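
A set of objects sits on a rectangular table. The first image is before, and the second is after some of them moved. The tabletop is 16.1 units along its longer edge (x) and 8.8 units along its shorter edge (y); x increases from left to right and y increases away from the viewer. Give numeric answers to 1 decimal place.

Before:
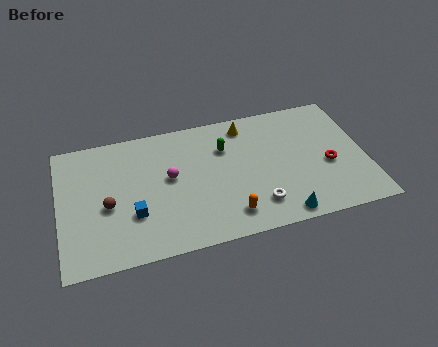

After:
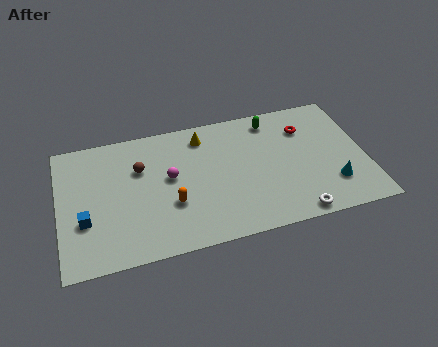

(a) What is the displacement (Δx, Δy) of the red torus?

(-1.0, 2.8)

From the two frames, the red torus sits at roughly (14.1, 3.7) before and (13.1, 6.5) after.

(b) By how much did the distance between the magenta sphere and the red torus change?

-0.9

They were about 8.4 units apart before and 7.5 after — 0.9 units closer together.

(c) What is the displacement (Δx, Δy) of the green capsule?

(2.6, 1.3)

From the two frames, the green capsule sits at roughly (8.8, 6.2) before and (11.4, 7.5) after.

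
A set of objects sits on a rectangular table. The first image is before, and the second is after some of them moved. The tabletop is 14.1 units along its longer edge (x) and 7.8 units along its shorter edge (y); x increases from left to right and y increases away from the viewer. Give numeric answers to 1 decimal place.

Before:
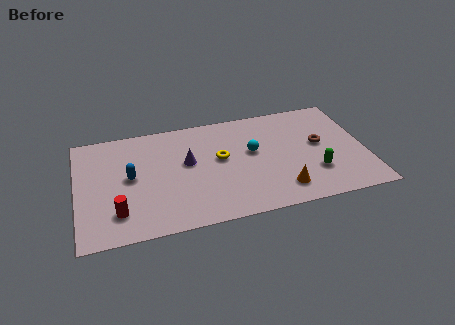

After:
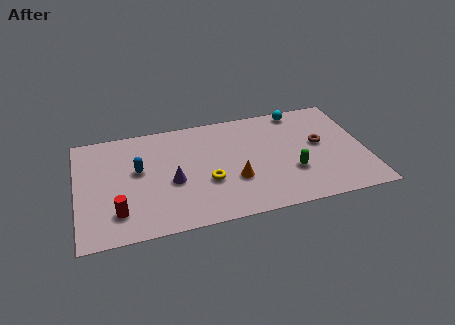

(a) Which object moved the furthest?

the cyan sphere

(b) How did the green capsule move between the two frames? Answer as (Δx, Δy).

(-1.1, 0.3)

The green capsule was at about (11.5, 2.3) and moved to about (10.4, 2.6).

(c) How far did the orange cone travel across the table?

2.5

The orange cone moved from about (9.8, 1.5) to (7.6, 2.7), a distance of √(2.2² + 1.2²) ≈ 2.5.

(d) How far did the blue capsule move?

0.6

The blue capsule was near (2.6, 4.1) before and (3.0, 4.5) after, so it travelled √(0.4² + 0.4²) ≈ 0.6 units.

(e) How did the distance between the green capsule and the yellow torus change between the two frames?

-0.9

The distance was about 5.0 in the first image and 4.1 in the second, so they moved 0.9 units closer together.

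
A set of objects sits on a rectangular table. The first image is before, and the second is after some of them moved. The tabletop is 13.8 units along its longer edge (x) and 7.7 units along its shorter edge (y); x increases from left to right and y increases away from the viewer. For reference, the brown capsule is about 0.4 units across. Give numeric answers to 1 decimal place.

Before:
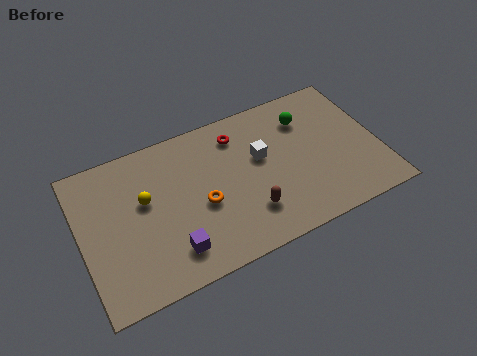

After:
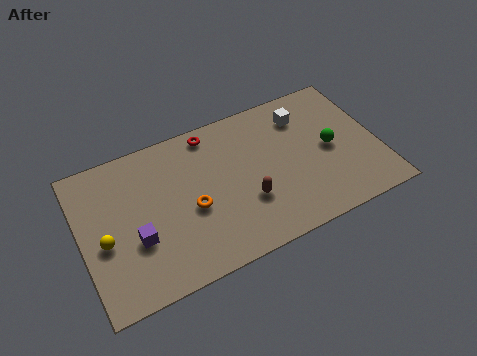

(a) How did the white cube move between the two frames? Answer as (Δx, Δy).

(2.2, 1.4)

From the two frames, the white cube sits at roughly (8.4, 4.6) before and (10.6, 6.0) after.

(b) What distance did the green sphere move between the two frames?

2.2

The green sphere was near (10.7, 5.8) before and (11.6, 3.8) after, so it travelled √(0.9² + 2.0²) ≈ 2.2 units.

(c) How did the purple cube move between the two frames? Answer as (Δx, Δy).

(-1.5, 1.2)

The purple cube started near (3.9, 1.6) and ended near (2.4, 2.8).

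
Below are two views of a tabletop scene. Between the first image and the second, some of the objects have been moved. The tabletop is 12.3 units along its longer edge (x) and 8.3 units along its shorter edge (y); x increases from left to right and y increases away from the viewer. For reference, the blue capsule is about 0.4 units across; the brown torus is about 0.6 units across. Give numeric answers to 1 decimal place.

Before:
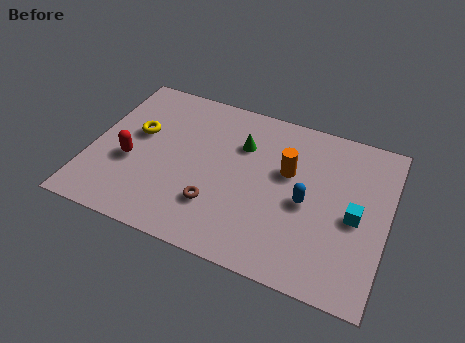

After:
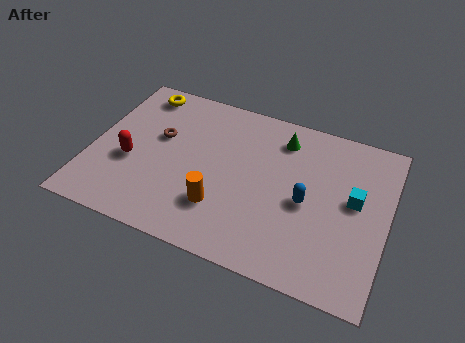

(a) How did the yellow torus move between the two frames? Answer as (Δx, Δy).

(-0.2, 2.3)

From the two frames, the yellow torus sits at roughly (1.8, 4.9) before and (1.6, 7.2) after.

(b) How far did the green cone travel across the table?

1.8

From (6.1, 5.8) to (7.7, 6.7), the green cone covered √(1.6² + 0.9²) ≈ 1.8 units.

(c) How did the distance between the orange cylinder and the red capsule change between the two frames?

-2.6

They were about 6.6 units apart before and 4.0 after — 2.6 units closer together.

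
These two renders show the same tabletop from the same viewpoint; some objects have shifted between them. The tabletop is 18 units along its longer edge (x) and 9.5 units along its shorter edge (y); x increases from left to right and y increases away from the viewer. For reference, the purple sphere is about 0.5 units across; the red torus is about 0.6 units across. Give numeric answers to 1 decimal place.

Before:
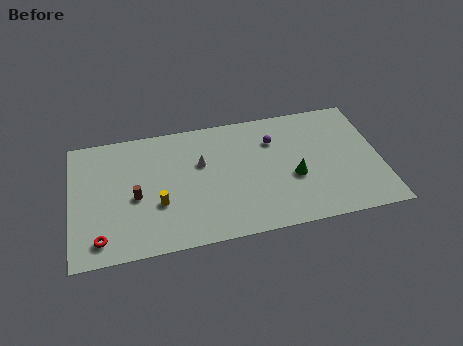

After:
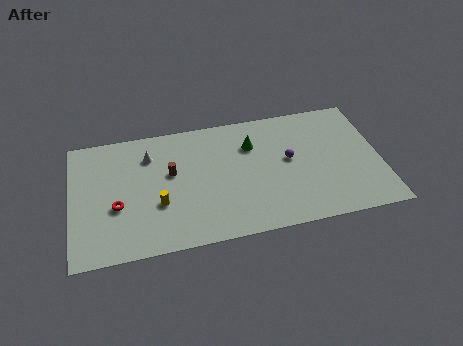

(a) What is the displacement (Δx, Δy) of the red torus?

(1.0, 2.2)

The red torus started near (1.6, 1.5) and ended near (2.6, 3.7).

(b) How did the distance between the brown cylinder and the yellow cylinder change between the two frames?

+0.8

Before: roughly 1.5 units apart; after: 2.3. That's 0.8 units further apart.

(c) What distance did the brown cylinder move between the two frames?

2.5

From (3.7, 4.2) to (5.8, 5.6), the brown cylinder covered √(2.1² + 1.4²) ≈ 2.5 units.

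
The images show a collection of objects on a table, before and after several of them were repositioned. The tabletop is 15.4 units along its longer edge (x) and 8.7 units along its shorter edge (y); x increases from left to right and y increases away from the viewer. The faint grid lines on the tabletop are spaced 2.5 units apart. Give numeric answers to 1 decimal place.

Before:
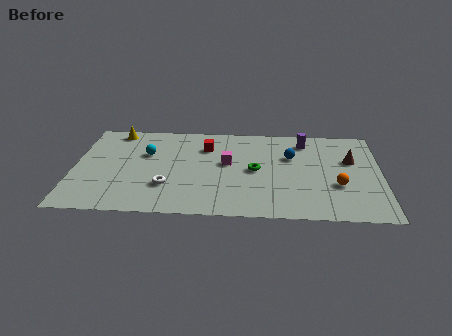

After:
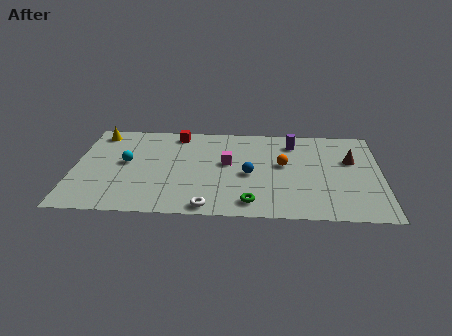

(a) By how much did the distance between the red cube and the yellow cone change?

-0.8

The distance was about 4.8 in the first image and 4.0 in the second, so they moved 0.8 units closer together.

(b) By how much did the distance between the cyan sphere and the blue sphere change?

-1.0

Before: roughly 7.3 units apart; after: 6.3. That's 1.0 units closer together.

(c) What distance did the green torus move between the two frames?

3.0

From (9.1, 4.3) to (8.9, 1.3), the green torus covered √(0.2² + 3.0²) ≈ 3.0 units.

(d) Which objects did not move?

the brown cone and the magenta cube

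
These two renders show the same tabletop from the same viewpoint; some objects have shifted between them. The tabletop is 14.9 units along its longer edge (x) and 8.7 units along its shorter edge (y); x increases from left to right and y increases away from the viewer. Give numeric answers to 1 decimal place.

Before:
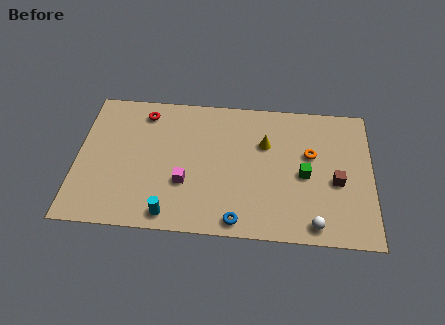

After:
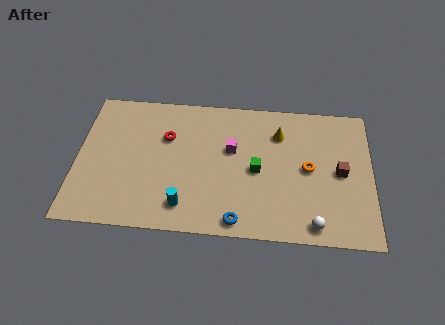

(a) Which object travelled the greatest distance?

the magenta cube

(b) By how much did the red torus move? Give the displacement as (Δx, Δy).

(1.2, -1.5)

The red torus was at about (3.3, 7.3) and moved to about (4.5, 5.8).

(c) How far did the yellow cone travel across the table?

1.0

From (9.5, 5.8) to (10.2, 6.5), the yellow cone covered √(0.7² + 0.7²) ≈ 1.0 units.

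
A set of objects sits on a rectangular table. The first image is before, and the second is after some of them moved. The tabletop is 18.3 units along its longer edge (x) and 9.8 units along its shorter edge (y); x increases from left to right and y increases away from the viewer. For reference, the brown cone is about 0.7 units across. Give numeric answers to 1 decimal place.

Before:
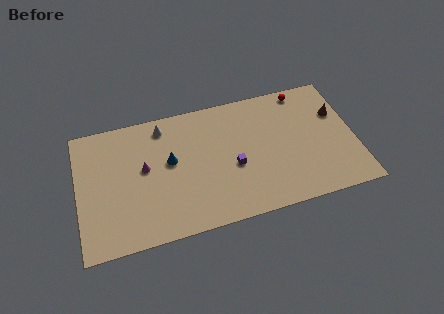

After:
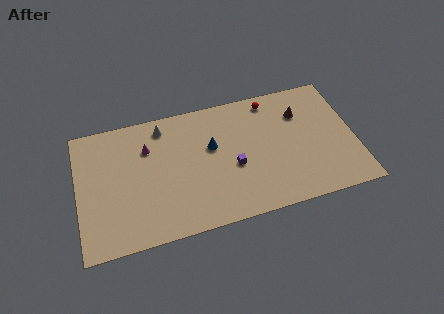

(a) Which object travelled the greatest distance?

the blue cone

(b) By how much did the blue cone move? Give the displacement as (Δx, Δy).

(2.8, 0.4)

The blue cone started near (6.1, 5.6) and ended near (8.9, 6.0).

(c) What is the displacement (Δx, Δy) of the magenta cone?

(0.3, 1.5)

The magenta cone started near (4.4, 5.5) and ended near (4.7, 7.0).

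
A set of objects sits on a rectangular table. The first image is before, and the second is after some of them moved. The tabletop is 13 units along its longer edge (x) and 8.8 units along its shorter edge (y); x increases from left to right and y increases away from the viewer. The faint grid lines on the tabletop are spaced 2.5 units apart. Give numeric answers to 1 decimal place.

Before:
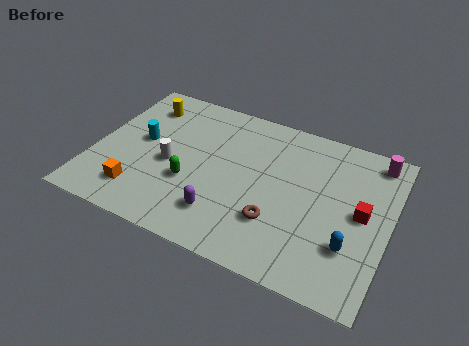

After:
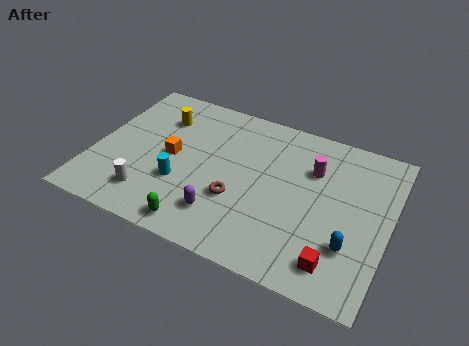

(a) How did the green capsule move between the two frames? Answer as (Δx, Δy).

(0.7, -2.2)

From the two frames, the green capsule sits at roughly (4.4, 3.2) before and (5.1, 1.0) after.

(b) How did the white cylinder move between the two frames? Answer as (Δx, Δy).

(-0.6, -2.1)

The white cylinder started near (3.4, 3.9) and ended near (2.8, 1.8).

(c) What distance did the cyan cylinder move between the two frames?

2.7

The cyan cylinder moved from about (2.0, 4.8) to (4.0, 3.0), a distance of √(2.0² + 1.8²) ≈ 2.7.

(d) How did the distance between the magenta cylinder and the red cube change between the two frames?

+1.6

Before: roughly 3.2 units apart; after: 4.8. That's 1.6 units further apart.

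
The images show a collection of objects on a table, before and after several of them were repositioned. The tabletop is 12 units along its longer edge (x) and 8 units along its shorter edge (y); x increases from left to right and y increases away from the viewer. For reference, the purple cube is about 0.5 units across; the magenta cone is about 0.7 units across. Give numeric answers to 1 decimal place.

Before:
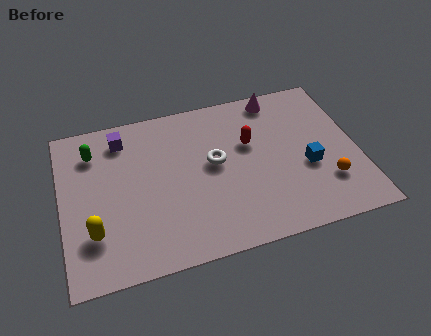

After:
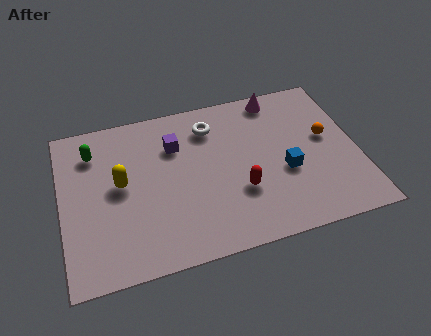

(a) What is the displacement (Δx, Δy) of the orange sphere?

(0.2, 2.3)

The orange sphere started near (10.6, 2.2) and ended near (10.8, 4.5).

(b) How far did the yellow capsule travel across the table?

2.4

From (1.2, 2.2) to (2.4, 4.3), the yellow capsule covered √(1.2² + 2.1²) ≈ 2.4 units.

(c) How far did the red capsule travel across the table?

2.4

The red capsule moved from about (7.7, 5.0) to (7.1, 2.7), a distance of √(0.6² + 2.3²) ≈ 2.4.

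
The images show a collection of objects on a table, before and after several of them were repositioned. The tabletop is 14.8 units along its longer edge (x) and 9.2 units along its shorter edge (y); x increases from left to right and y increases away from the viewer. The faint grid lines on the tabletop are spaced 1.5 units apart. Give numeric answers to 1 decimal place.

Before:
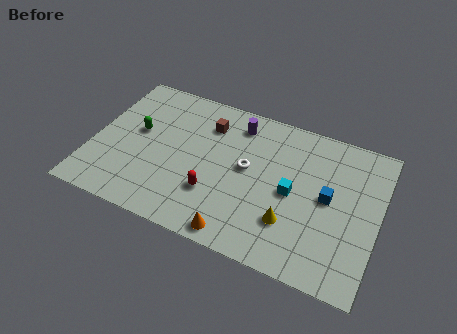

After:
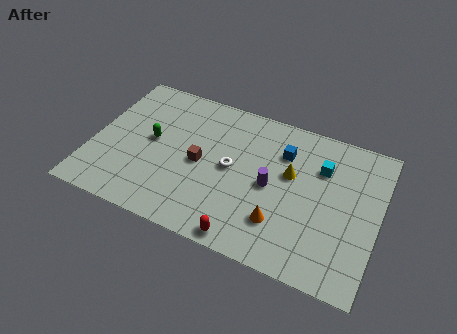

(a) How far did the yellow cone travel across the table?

2.9

The yellow cone was near (10.5, 2.6) before and (10.2, 5.5) after, so it travelled √(0.3² + 2.9²) ≈ 2.9 units.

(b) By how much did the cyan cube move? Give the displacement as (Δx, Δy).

(1.3, 2.1)

From the two frames, the cyan cube sits at roughly (10.4, 4.4) before and (11.7, 6.5) after.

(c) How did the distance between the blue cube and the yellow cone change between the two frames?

-1.5

Before: roughly 2.8 units apart; after: 1.3. That's 1.5 units closer together.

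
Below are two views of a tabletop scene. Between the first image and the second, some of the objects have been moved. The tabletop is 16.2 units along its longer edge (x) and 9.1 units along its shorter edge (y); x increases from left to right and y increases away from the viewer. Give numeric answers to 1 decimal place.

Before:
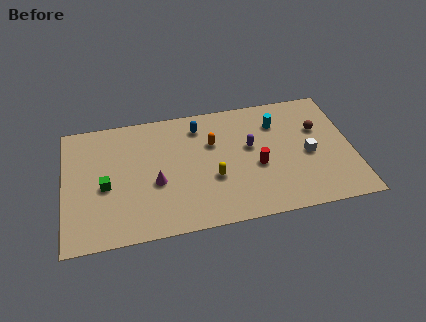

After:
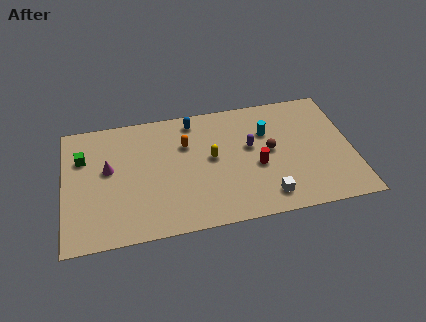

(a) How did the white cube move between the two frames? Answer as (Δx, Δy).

(-2.5, -2.6)

The white cube started near (13.7, 4.1) and ended near (11.2, 1.5).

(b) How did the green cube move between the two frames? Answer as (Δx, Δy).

(-1.2, 2.3)

From the two frames, the green cube sits at roughly (2.3, 4.0) before and (1.1, 6.3) after.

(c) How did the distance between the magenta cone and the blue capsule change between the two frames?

+1.1

They were about 4.5 units apart before and 5.6 after — 1.1 units further apart.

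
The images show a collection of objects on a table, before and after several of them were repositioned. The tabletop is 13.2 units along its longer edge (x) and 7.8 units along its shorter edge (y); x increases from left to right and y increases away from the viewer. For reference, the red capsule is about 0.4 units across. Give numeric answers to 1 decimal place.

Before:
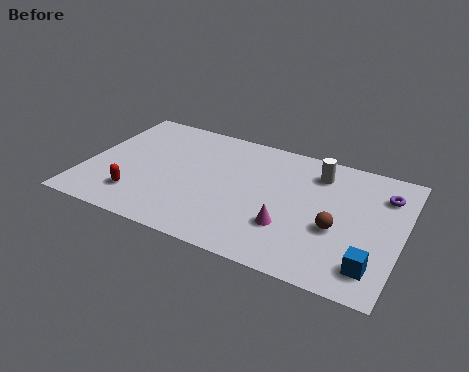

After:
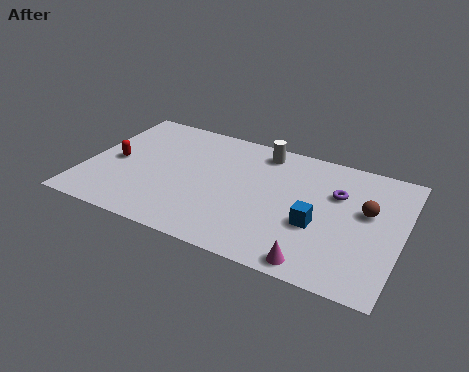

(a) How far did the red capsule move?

2.2

The red capsule moved from about (2.4, 1.8) to (1.2, 3.7), a distance of √(1.2² + 1.9²) ≈ 2.2.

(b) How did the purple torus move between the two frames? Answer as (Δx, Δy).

(-1.9, -0.7)

The purple torus was at about (12.3, 5.9) and moved to about (10.4, 5.2).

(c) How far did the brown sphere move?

1.9

The brown sphere was near (10.6, 3.1) before and (11.7, 4.6) after, so it travelled √(1.1² + 1.5²) ≈ 1.9 units.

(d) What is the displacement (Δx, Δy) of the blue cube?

(-2.4, 1.5)

The blue cube was at about (12.2, 1.5) and moved to about (9.8, 3.0).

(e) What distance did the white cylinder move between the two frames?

2.5

The white cylinder moved from about (9.5, 6.2) to (7.1, 6.7), a distance of √(2.4² + 0.5²) ≈ 2.5.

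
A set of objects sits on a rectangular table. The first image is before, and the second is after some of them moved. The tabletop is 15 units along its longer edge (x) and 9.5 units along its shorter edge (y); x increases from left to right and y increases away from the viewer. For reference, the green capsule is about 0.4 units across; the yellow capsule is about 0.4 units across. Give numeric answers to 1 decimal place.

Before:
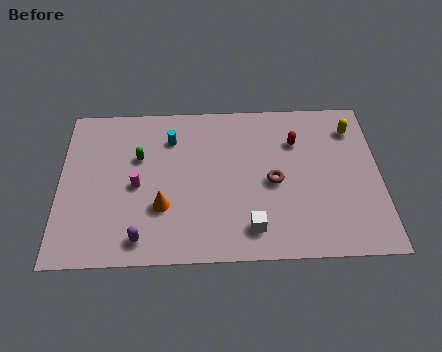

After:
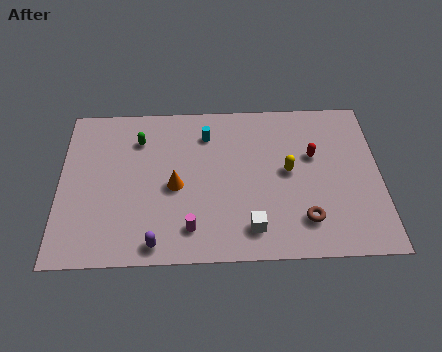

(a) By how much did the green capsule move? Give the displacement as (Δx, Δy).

(0.0, 1.1)

The green capsule started near (3.7, 6.1) and ended near (3.7, 7.2).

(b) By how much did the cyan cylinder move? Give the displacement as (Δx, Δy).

(1.7, 0.2)

From the two frames, the cyan cylinder sits at roughly (5.2, 7.2) before and (6.9, 7.4) after.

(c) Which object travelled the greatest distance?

the yellow capsule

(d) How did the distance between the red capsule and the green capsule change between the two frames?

+0.9

The distance was about 7.4 in the first image and 8.3 in the second, so they moved 0.9 units further apart.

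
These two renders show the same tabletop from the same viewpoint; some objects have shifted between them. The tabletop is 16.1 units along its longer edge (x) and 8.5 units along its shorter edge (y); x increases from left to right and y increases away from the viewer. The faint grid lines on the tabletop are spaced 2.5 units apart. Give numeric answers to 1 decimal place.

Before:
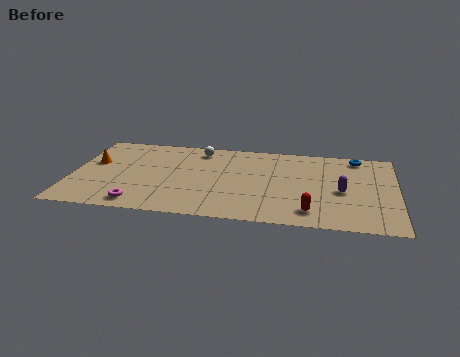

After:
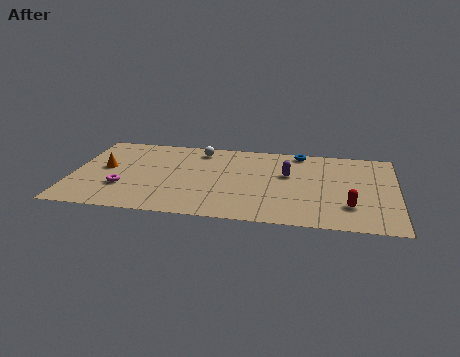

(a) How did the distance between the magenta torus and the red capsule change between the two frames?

+2.8

They were about 8.4 units apart before and 11.2 after — 2.8 units further apart.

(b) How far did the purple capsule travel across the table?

3.0

From (13.4, 3.8) to (10.7, 5.2), the purple capsule covered √(2.7² + 1.4²) ≈ 3.0 units.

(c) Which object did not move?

the white sphere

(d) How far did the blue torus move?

2.9

From (14.1, 7.5) to (11.2, 7.7), the blue torus covered √(2.9² + 0.2²) ≈ 2.9 units.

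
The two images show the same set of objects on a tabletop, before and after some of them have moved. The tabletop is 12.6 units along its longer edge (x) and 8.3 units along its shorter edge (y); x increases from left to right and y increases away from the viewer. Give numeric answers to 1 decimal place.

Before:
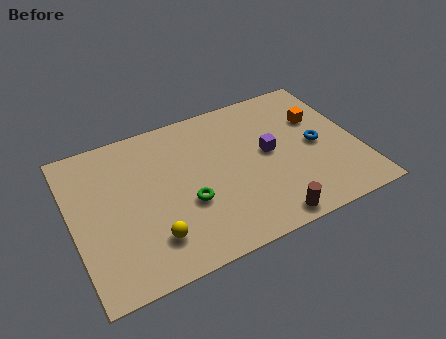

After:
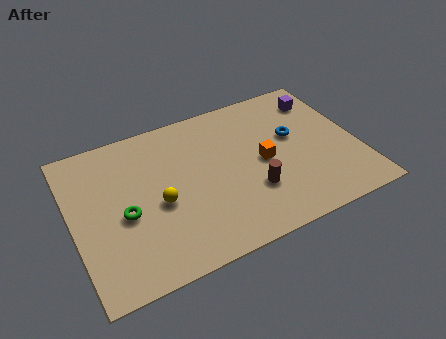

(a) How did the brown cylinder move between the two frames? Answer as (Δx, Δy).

(-0.4, 1.8)

From the two frames, the brown cylinder sits at roughly (8.1, 0.8) before and (7.7, 2.6) after.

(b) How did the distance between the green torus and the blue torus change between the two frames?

+1.8

The distance was about 6.0 in the first image and 7.8 in the second, so they moved 1.8 units further apart.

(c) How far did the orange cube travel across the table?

3.1

The orange cube was near (11.1, 5.5) before and (8.4, 4.0) after, so it travelled √(2.7² + 1.5²) ≈ 3.1 units.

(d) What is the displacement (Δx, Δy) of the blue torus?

(-0.9, 0.9)

From the two frames, the blue torus sits at roughly (10.8, 4.0) before and (9.9, 4.9) after.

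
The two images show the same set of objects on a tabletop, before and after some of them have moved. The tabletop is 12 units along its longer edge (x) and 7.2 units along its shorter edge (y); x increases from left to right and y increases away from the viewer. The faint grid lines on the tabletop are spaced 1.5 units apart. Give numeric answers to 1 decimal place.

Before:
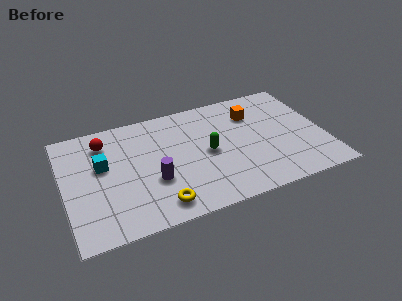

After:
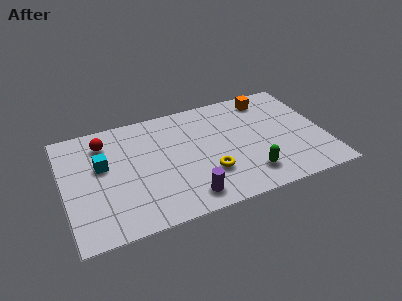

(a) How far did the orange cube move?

1.1

The orange cube moved from about (8.9, 5.3) to (9.7, 6.1), a distance of √(0.8² + 0.8²) ≈ 1.1.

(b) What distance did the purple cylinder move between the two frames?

2.1

The purple cylinder was near (4.0, 2.6) before and (5.4, 1.1) after, so it travelled √(1.4² + 1.5²) ≈ 2.1 units.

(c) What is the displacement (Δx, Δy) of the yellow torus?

(2.4, 1.1)

The yellow torus was at about (4.1, 1.1) and moved to about (6.5, 2.2).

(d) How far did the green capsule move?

2.6

The green capsule was near (6.6, 3.5) before and (8.3, 1.5) after, so it travelled √(1.7² + 2.0²) ≈ 2.6 units.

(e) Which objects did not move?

the cyan cube and the red sphere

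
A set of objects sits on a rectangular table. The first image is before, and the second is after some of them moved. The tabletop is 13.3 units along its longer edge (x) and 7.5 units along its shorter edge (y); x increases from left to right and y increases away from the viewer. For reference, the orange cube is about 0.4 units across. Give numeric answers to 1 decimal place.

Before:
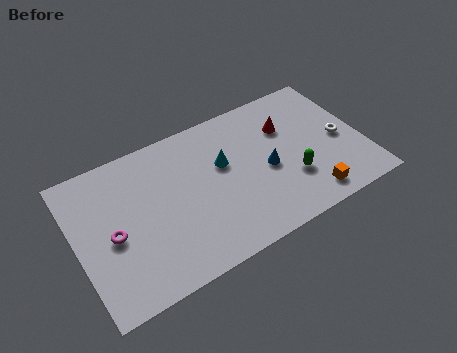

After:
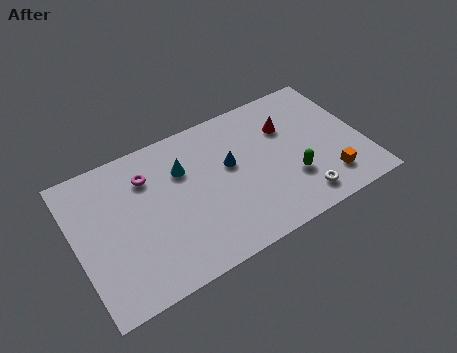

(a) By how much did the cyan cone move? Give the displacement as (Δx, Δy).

(-1.8, 0.6)

From the two frames, the cyan cone sits at roughly (6.9, 4.6) before and (5.1, 5.2) after.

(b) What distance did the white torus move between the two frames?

3.3

The white torus moved from about (12.3, 3.5) to (10.0, 1.2), a distance of √(2.3² + 2.3²) ≈ 3.3.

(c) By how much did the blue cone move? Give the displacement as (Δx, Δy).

(-1.6, 1.0)

From the two frames, the blue cone sits at roughly (8.8, 3.4) before and (7.2, 4.4) after.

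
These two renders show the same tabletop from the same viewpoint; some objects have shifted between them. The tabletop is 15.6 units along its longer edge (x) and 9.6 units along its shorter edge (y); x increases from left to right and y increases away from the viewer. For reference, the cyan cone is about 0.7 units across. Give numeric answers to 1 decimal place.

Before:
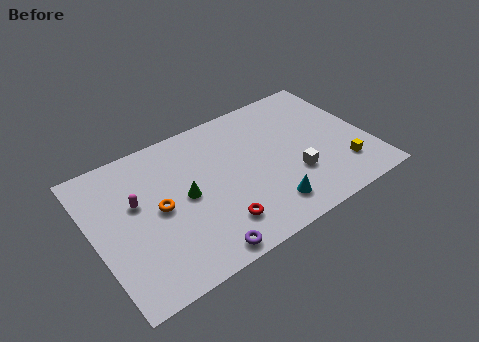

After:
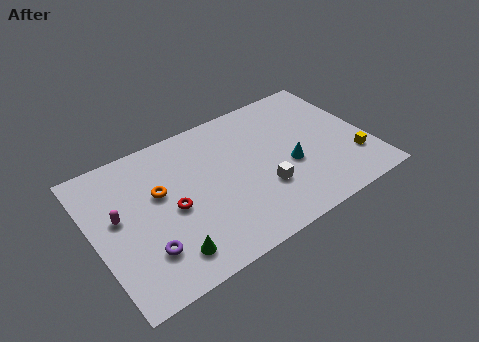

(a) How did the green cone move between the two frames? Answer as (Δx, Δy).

(-1.5, -3.1)

The green cone was at about (5.1, 4.8) and moved to about (3.6, 1.7).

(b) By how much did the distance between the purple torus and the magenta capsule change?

-2.5

Before: roughly 5.6 units apart; after: 3.1. That's 2.5 units closer together.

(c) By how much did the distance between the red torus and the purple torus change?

+0.9

They were about 1.7 units apart before and 2.6 after — 0.9 units further apart.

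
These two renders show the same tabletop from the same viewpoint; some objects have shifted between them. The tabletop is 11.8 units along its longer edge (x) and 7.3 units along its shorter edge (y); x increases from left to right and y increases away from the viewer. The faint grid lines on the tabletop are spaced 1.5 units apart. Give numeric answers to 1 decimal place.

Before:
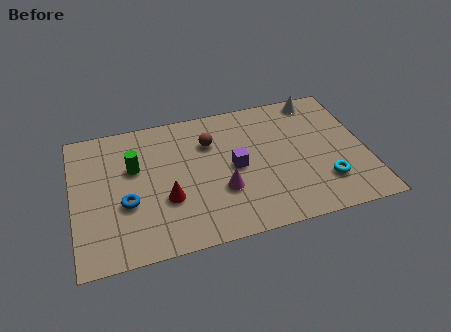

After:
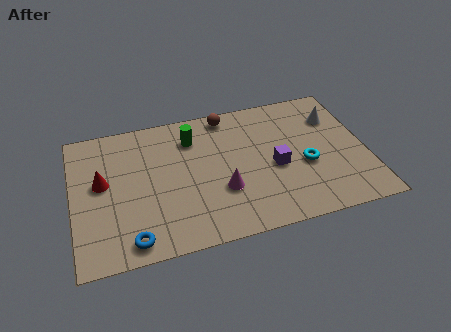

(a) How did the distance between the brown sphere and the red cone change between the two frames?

+2.5

Before: roughly 3.2 units apart; after: 5.7. That's 2.5 units further apart.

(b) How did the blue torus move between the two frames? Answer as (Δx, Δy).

(0.1, -1.9)

The blue torus was at about (2.1, 2.8) and moved to about (2.2, 0.9).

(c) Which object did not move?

the magenta cone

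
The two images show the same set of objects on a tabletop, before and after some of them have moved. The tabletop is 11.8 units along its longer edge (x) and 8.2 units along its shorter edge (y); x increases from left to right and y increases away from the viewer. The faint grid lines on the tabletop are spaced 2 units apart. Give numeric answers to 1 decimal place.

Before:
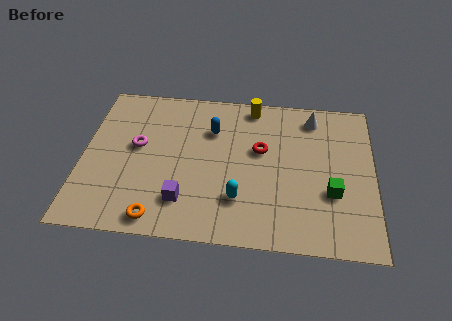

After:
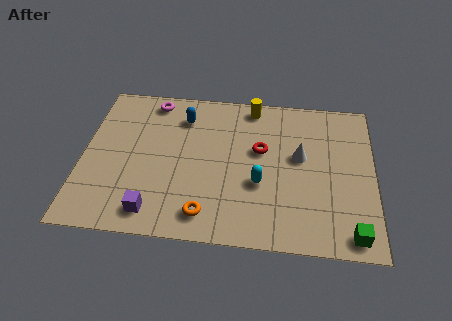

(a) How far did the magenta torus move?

2.6

The magenta torus was near (2.2, 4.6) before and (2.7, 7.2) after, so it travelled √(0.5² + 2.6²) ≈ 2.6 units.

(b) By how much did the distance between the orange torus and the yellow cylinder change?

-1.1

Before: roughly 7.3 units apart; after: 6.2. That's 1.1 units closer together.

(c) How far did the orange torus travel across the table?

1.9

The orange torus was near (3.2, 0.9) before and (5.1, 1.3) after, so it travelled √(1.9² + 0.4²) ≈ 1.9 units.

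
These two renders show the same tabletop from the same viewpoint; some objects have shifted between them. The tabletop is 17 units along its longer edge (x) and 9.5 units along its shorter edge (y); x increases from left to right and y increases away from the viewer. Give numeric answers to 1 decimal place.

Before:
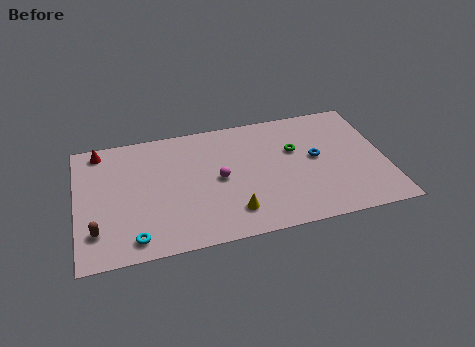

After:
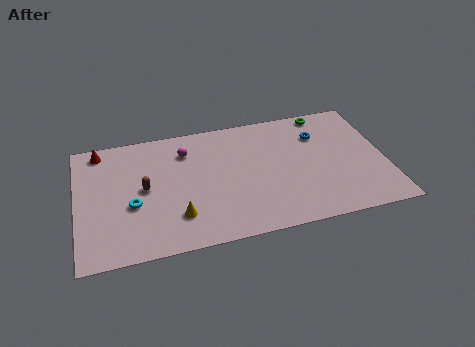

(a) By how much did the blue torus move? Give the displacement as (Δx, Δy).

(0.3, 1.8)

The blue torus started near (13.2, 5.1) and ended near (13.5, 6.9).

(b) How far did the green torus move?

3.2

The green torus moved from about (12.1, 6.0) to (14.0, 8.6), a distance of √(1.9² + 2.6²) ≈ 3.2.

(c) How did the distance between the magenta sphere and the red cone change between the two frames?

-2.6

The distance was about 7.4 in the first image and 4.8 in the second, so they moved 2.6 units closer together.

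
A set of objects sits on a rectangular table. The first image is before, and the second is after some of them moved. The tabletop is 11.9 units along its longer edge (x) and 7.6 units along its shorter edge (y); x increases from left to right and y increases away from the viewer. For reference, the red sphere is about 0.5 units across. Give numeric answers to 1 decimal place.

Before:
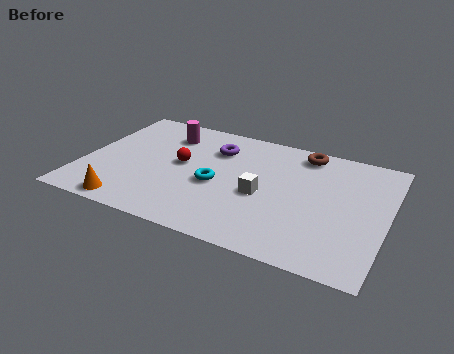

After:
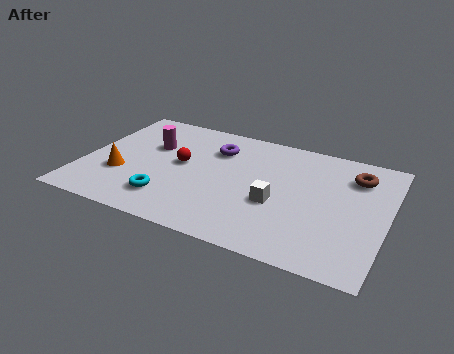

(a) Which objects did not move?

the purple torus and the red sphere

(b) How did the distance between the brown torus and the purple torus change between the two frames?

+2.0

The distance was about 3.5 in the first image and 5.5 in the second, so they moved 2.0 units further apart.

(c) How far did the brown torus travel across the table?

2.2

The brown torus was near (8.4, 6.6) before and (10.5, 5.8) after, so it travelled √(2.1² + 0.8²) ≈ 2.2 units.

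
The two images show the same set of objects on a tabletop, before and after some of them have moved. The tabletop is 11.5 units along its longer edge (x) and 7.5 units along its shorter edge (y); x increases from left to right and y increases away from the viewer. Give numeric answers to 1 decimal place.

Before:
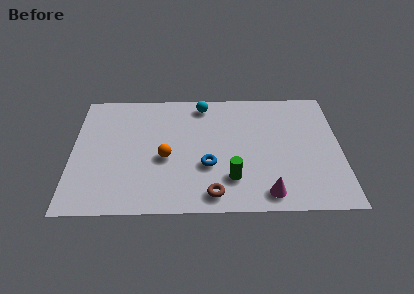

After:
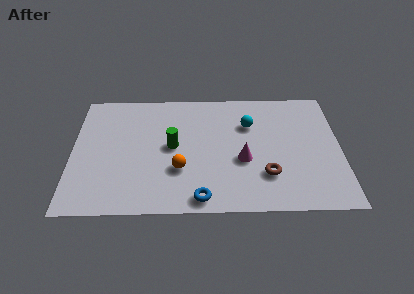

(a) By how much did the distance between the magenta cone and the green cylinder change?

+1.4

The distance was about 1.7 in the first image and 3.1 in the second, so they moved 1.4 units further apart.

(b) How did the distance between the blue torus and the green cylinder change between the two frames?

+2.0

They were about 1.3 units apart before and 3.3 after — 2.0 units further apart.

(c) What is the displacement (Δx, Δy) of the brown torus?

(2.3, 1.1)

The brown torus was at about (6.0, 1.0) and moved to about (8.3, 2.1).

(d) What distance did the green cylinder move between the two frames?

3.2

The green cylinder moved from about (6.8, 1.9) to (4.3, 3.9), a distance of √(2.5² + 2.0²) ≈ 3.2.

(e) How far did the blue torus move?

1.9

The blue torus was near (5.8, 2.7) before and (5.5, 0.8) after, so it travelled √(0.3² + 1.9²) ≈ 1.9 units.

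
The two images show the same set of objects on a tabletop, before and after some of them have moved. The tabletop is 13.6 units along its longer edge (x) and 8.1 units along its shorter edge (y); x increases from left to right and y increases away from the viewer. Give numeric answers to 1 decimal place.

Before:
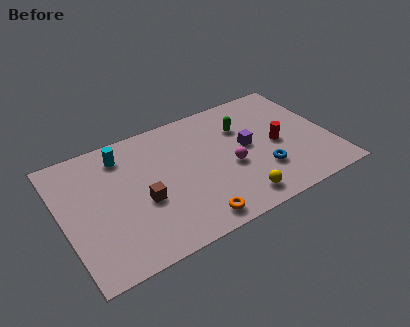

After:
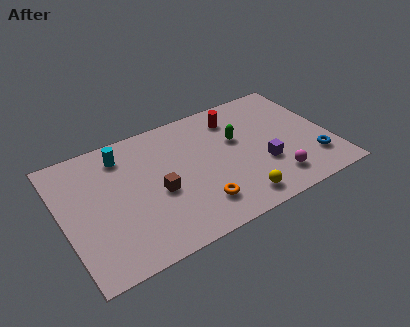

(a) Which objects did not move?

the cyan cylinder and the yellow sphere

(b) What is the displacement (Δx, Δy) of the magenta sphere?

(2.0, -1.8)

The magenta sphere started near (8.4, 3.4) and ended near (10.4, 1.6).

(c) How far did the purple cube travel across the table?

1.6

The purple cube was near (9.4, 4.3) before and (10.0, 2.8) after, so it travelled √(0.6² + 1.5²) ≈ 1.6 units.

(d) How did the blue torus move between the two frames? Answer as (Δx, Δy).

(2.6, -0.4)

From the two frames, the blue torus sits at roughly (9.9, 2.4) before and (12.5, 2.0) after.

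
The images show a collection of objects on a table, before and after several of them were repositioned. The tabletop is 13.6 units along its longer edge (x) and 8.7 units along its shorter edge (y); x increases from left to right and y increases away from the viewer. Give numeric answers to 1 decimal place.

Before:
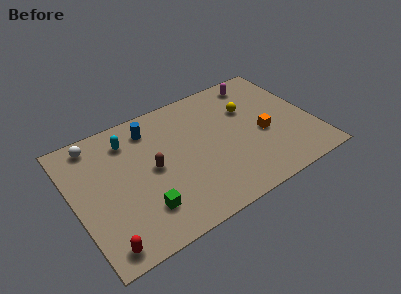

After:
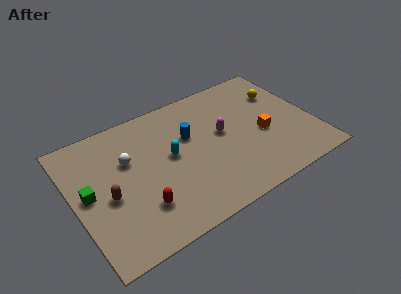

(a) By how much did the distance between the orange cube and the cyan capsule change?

-2.7

Before: roughly 8.0 units apart; after: 5.3. That's 2.7 units closer together.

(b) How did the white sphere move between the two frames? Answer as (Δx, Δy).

(1.6, -2.0)

The white sphere started near (1.6, 7.6) and ended near (3.2, 5.6).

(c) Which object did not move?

the orange cube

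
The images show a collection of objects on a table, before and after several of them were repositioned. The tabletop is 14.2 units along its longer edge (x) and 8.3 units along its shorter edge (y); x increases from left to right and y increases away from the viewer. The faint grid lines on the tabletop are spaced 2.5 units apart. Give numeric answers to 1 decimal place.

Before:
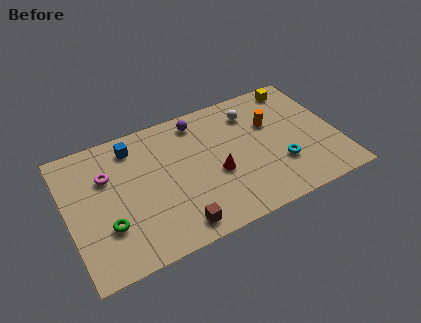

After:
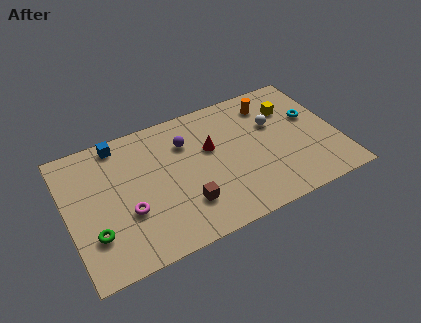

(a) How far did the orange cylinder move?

1.3

The orange cylinder was near (10.9, 5.4) before and (11.0, 6.7) after, so it travelled √(0.1² + 1.3²) ≈ 1.3 units.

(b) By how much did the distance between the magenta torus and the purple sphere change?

-0.7

Before: roughly 5.2 units apart; after: 4.5. That's 0.7 units closer together.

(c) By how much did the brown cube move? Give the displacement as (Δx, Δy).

(0.6, 1.1)

From the two frames, the brown cube sits at roughly (5.3, 1.1) before and (5.9, 2.2) after.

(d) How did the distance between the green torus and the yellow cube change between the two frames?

-0.3

The distance was about 11.7 in the first image and 11.4 in the second, so they moved 0.3 units closer together.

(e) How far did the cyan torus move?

3.1

From (11.0, 2.6) to (13.0, 5.0), the cyan torus covered √(2.0² + 2.4²) ≈ 3.1 units.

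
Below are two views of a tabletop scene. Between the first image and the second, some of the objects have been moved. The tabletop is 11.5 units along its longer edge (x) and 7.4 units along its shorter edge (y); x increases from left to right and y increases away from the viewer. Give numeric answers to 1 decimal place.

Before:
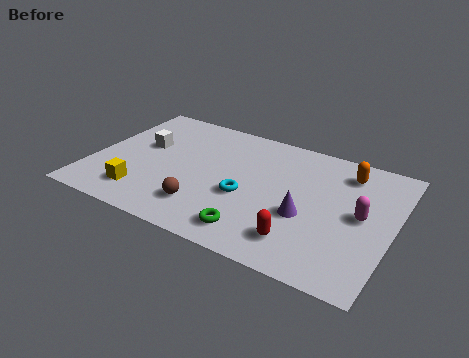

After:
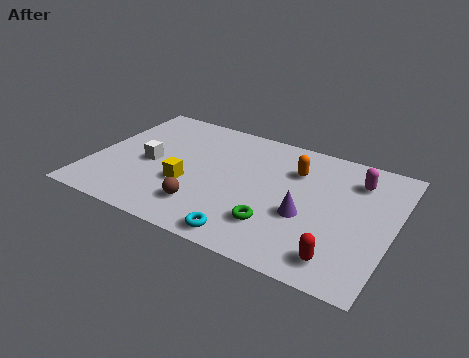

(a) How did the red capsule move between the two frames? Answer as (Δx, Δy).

(1.5, -0.3)

The red capsule started near (8.3, 1.5) and ended near (9.8, 1.2).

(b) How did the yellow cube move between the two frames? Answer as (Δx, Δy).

(1.6, 1.2)

From the two frames, the yellow cube sits at roughly (2.2, 1.5) before and (3.8, 2.7) after.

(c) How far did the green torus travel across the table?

1.0

The green torus was near (6.6, 1.2) before and (7.3, 1.9) after, so it travelled √(0.7² + 0.7²) ≈ 1.0 units.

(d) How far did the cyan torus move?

2.2

The cyan torus moved from about (6.0, 3.0) to (6.4, 0.8), a distance of √(0.4² + 2.2²) ≈ 2.2.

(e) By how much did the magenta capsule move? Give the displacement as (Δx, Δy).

(-0.4, 1.9)

The magenta capsule started near (10.3, 3.8) and ended near (9.9, 5.7).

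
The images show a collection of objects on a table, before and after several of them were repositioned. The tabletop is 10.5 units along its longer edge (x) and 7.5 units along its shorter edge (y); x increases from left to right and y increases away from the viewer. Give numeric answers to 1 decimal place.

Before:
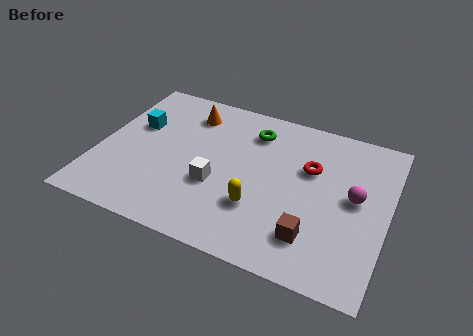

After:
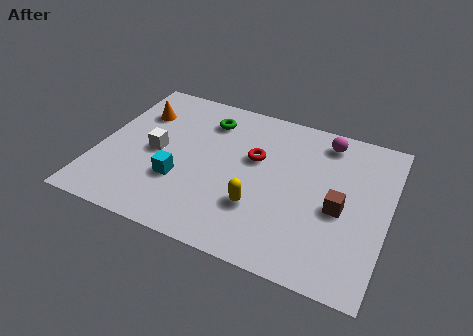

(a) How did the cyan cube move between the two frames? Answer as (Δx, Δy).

(1.9, -2.2)

The cyan cube was at about (1.2, 4.7) and moved to about (3.1, 2.5).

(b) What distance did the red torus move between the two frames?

2.0

From (7.6, 4.8) to (5.6, 4.6), the red torus covered √(2.0² + 0.2²) ≈ 2.0 units.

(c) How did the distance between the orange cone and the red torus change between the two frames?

-0.3

They were about 4.8 units apart before and 4.5 after — 0.3 units closer together.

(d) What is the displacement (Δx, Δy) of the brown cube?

(0.8, 1.6)

From the two frames, the brown cube sits at roughly (8.0, 1.7) before and (8.8, 3.3) after.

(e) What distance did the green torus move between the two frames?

1.7

The green torus moved from about (5.4, 5.9) to (3.7, 5.9), a distance of √(1.7² + 0.0²) ≈ 1.7.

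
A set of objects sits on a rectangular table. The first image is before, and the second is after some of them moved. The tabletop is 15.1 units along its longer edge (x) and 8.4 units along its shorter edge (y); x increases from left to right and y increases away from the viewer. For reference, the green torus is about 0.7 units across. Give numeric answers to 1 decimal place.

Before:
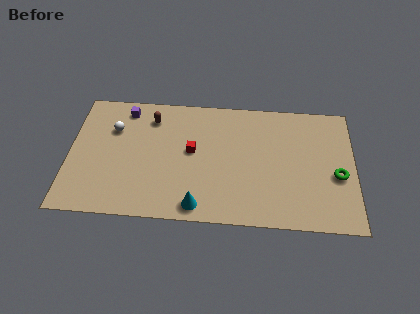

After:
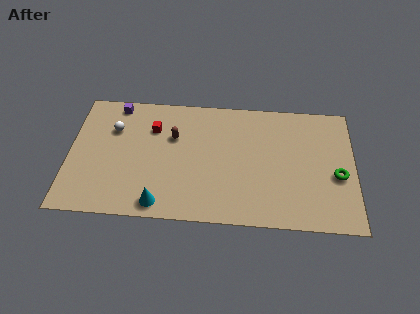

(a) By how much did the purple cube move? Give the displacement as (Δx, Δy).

(-0.5, 0.3)

The purple cube was at about (2.9, 7.2) and moved to about (2.4, 7.5).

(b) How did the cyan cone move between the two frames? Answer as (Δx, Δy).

(-2.0, 0.0)

From the two frames, the cyan cone sits at roughly (6.9, 1.0) before and (4.9, 1.0) after.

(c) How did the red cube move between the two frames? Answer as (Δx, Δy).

(-2.1, 1.4)

From the two frames, the red cube sits at roughly (6.5, 4.6) before and (4.4, 6.0) after.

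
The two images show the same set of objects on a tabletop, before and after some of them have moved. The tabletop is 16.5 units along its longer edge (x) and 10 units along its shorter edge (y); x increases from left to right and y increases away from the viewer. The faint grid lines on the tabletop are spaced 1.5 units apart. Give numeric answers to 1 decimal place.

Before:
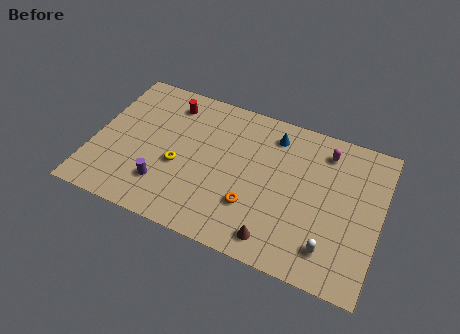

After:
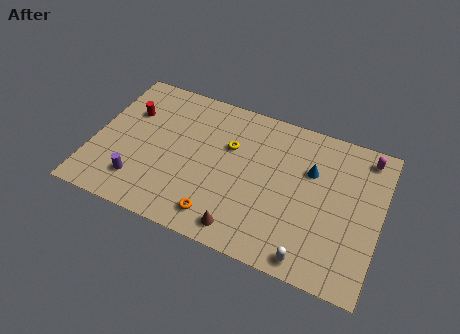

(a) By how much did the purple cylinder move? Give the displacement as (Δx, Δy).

(-1.4, -0.3)

The purple cylinder started near (4.3, 2.5) and ended near (2.9, 2.2).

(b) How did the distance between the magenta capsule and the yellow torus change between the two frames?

-1.1

They were about 9.1 units apart before and 8.0 after — 1.1 units closer together.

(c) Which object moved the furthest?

the yellow torus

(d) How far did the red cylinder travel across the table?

2.6

The red cylinder was near (4.0, 8.2) before and (1.8, 6.8) after, so it travelled √(2.2² + 1.4²) ≈ 2.6 units.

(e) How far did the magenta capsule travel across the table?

2.4

The magenta capsule moved from about (13.1, 8.2) to (15.4, 8.7), a distance of √(2.3² + 0.5²) ≈ 2.4.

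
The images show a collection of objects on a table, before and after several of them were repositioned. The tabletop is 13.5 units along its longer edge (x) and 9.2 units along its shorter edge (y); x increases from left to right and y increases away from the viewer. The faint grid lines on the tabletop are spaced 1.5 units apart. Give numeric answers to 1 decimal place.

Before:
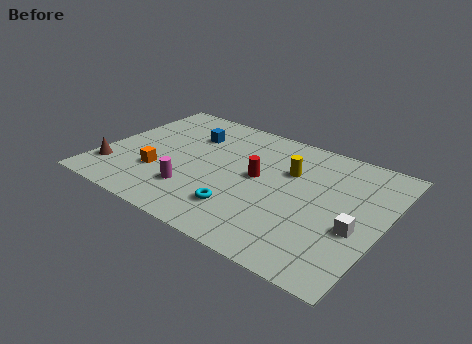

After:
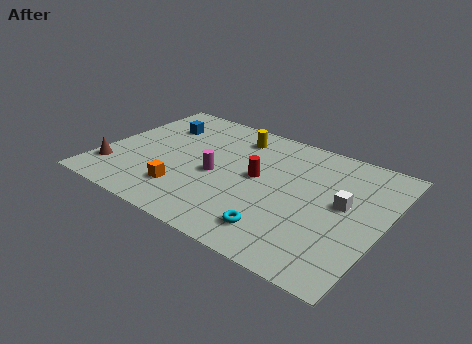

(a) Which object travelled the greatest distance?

the yellow cylinder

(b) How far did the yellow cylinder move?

3.2

The yellow cylinder was near (8.8, 6.1) before and (5.9, 7.5) after, so it travelled √(2.9² + 1.4²) ≈ 3.2 units.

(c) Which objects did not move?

the red cylinder and the brown cone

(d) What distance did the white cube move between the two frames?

1.6

The white cube moved from about (12.4, 3.6) to (11.6, 5.0), a distance of √(0.8² + 1.4²) ≈ 1.6.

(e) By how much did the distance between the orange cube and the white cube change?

-1.7

The distance was about 9.4 in the first image and 7.7 in the second, so they moved 1.7 units closer together.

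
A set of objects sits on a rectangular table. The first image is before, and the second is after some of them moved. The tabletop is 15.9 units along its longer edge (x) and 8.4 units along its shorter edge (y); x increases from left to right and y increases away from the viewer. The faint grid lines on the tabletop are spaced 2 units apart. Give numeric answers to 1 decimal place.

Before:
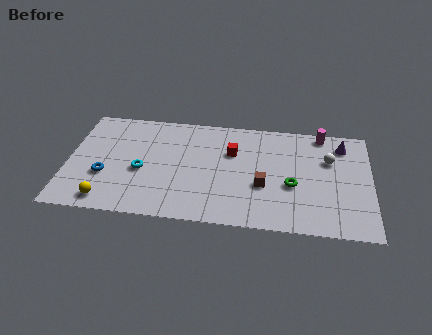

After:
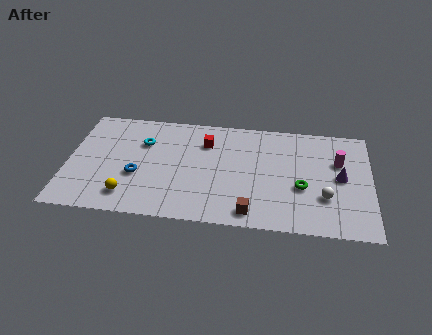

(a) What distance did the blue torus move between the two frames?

1.7

The blue torus was near (2.0, 3.0) before and (3.7, 3.2) after, so it travelled √(1.7² + 0.2²) ≈ 1.7 units.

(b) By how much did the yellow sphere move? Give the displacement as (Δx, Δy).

(1.1, 0.5)

The yellow sphere started near (2.2, 1.1) and ended near (3.3, 1.6).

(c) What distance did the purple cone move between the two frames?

2.5

The purple cone moved from about (14.4, 6.8) to (14.3, 4.3), a distance of √(0.1² + 2.5²) ≈ 2.5.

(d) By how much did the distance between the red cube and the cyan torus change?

-1.8

The distance was about 5.1 in the first image and 3.3 in the second, so they moved 1.8 units closer together.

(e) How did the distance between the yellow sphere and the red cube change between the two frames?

-1.8

They were about 7.8 units apart before and 6.0 after — 1.8 units closer together.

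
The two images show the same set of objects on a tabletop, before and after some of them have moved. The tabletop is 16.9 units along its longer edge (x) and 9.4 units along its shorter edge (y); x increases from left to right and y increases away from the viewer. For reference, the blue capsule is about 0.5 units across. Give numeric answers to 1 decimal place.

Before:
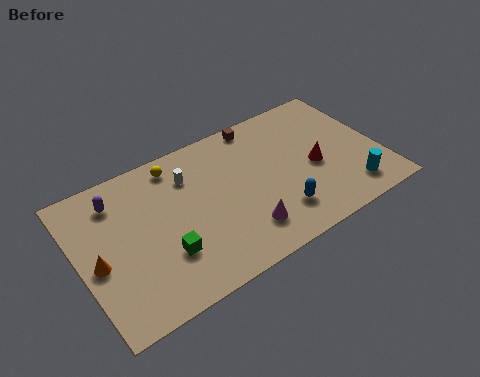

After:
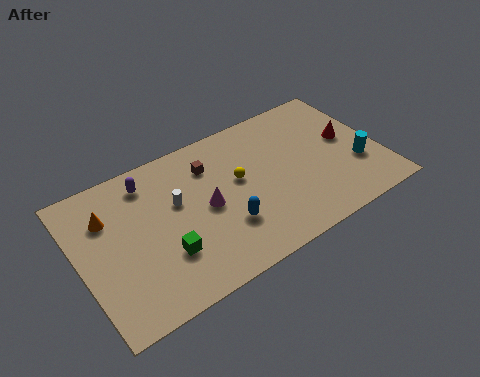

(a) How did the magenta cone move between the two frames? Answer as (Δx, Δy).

(-1.7, 2.5)

From the two frames, the magenta cone sits at roughly (8.7, 2.1) before and (7.0, 4.6) after.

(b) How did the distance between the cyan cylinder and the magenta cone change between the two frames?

+2.5

Before: roughly 6.1 units apart; after: 8.6. That's 2.5 units further apart.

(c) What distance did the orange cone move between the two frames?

2.7

From (0.9, 4.2) to (1.8, 6.7), the orange cone covered √(0.9² + 2.5²) ≈ 2.7 units.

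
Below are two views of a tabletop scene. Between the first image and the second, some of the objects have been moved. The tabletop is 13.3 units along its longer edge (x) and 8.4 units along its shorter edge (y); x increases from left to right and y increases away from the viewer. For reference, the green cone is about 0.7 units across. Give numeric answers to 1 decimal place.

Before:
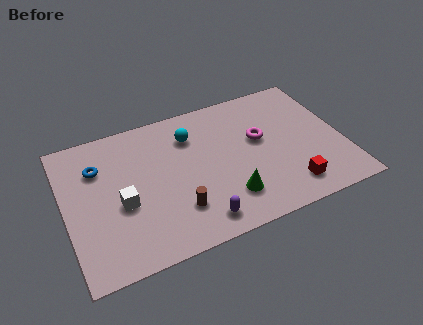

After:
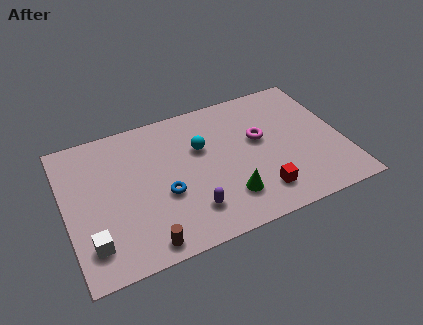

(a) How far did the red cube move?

1.4

From (10.4, 1.5) to (9.0, 1.7), the red cube covered √(1.4² + 0.2²) ≈ 1.4 units.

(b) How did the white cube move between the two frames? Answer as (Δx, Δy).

(-1.6, -1.7)

The white cube started near (2.6, 3.5) and ended near (1.0, 1.8).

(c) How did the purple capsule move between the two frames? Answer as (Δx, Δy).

(-0.3, 0.7)

The purple capsule started near (6.0, 1.2) and ended near (5.7, 1.9).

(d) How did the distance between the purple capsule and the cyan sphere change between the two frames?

-1.5

The distance was about 5.1 in the first image and 3.6 in the second, so they moved 1.5 units closer together.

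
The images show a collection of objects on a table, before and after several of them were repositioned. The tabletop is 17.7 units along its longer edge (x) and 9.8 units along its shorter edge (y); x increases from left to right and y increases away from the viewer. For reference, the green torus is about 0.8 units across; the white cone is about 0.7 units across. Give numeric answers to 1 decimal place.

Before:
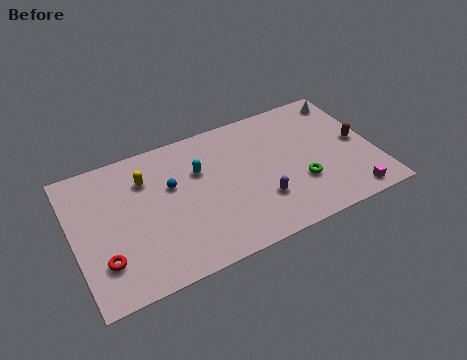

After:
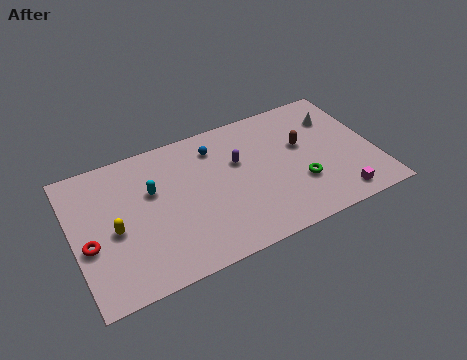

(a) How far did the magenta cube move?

0.7

The magenta cube was near (15.8, 1.1) before and (15.1, 1.3) after, so it travelled √(0.7² + 0.2²) ≈ 0.7 units.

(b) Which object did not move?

the green torus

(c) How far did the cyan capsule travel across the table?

2.8

The cyan capsule was near (7.5, 6.5) before and (4.7, 6.2) after, so it travelled √(2.8² + 0.3²) ≈ 2.8 units.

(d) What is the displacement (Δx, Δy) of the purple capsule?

(-0.9, 3.3)

The purple capsule was at about (10.7, 2.9) and moved to about (9.8, 6.2).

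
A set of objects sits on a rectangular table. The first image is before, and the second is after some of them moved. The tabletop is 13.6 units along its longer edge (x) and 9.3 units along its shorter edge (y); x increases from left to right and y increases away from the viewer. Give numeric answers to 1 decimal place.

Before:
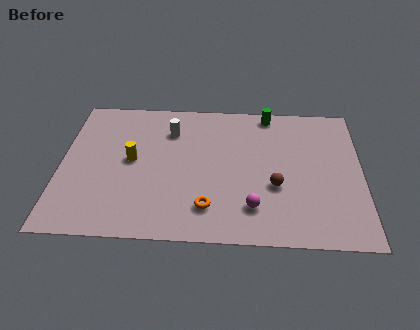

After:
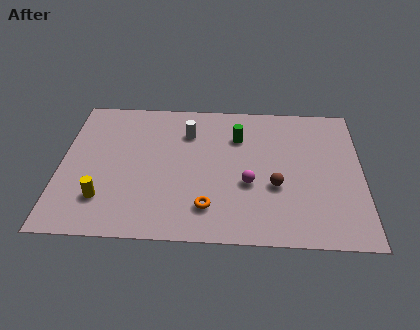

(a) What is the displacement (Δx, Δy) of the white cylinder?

(0.8, -0.1)

The white cylinder was at about (4.9, 7.0) and moved to about (5.7, 6.9).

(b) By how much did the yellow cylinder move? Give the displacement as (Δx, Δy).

(-1.2, -2.6)

The yellow cylinder started near (3.2, 4.9) and ended near (2.0, 2.3).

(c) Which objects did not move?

the orange torus and the brown sphere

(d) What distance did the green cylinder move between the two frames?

2.2

From (9.4, 8.4) to (8.0, 6.7), the green cylinder covered √(1.4² + 1.7²) ≈ 2.2 units.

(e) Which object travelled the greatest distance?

the yellow cylinder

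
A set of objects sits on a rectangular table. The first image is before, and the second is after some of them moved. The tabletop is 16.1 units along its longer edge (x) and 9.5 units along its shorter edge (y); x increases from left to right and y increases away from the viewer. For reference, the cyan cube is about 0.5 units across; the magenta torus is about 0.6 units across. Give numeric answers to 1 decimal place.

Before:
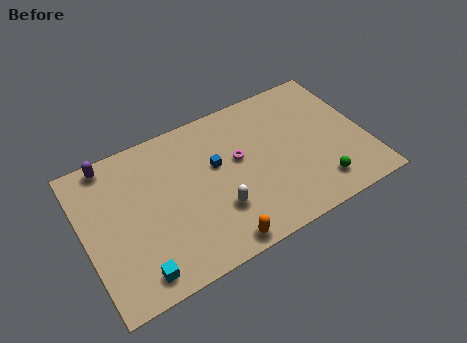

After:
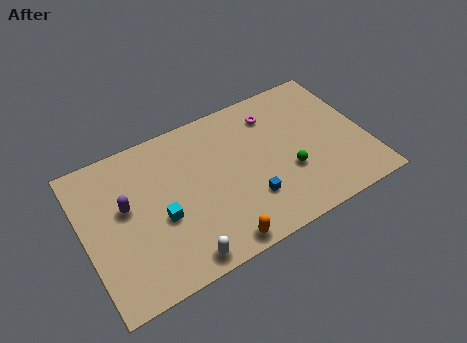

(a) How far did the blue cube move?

3.4

The blue cube was near (7.6, 5.7) before and (9.1, 2.7) after, so it travelled √(1.5² + 3.0²) ≈ 3.4 units.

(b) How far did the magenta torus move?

3.0

The magenta torus was near (8.9, 5.5) before and (11.2, 7.5) after, so it travelled √(2.3² + 2.0²) ≈ 3.0 units.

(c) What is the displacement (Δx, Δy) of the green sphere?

(-1.5, 1.6)

The green sphere started near (13.0, 1.8) and ended near (11.5, 3.4).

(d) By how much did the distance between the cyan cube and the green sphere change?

-3.2

The distance was about 10.5 in the first image and 7.3 in the second, so they moved 3.2 units closer together.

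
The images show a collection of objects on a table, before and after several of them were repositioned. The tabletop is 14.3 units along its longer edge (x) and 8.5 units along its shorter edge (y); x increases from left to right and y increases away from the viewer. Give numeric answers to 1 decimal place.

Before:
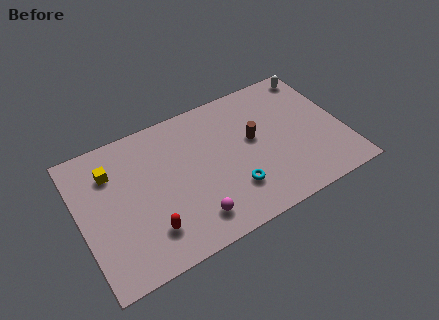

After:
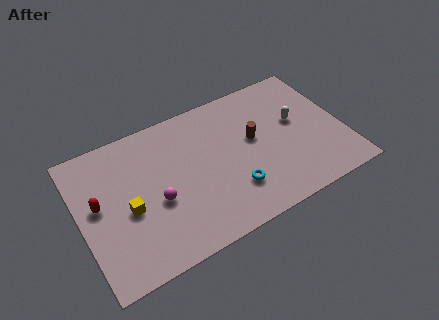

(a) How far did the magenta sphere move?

2.5

From (5.7, 1.6) to (4.0, 3.5), the magenta sphere covered √(1.7² + 1.9²) ≈ 2.5 units.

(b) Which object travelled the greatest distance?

the red capsule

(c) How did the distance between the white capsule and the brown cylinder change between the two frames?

-2.3

They were about 4.7 units apart before and 2.4 after — 2.3 units closer together.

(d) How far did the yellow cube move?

2.7

The yellow cube moved from about (1.9, 6.3) to (2.5, 3.7), a distance of √(0.6² + 2.6²) ≈ 2.7.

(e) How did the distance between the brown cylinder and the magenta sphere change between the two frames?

+0.7

Before: roughly 5.0 units apart; after: 5.7. That's 0.7 units further apart.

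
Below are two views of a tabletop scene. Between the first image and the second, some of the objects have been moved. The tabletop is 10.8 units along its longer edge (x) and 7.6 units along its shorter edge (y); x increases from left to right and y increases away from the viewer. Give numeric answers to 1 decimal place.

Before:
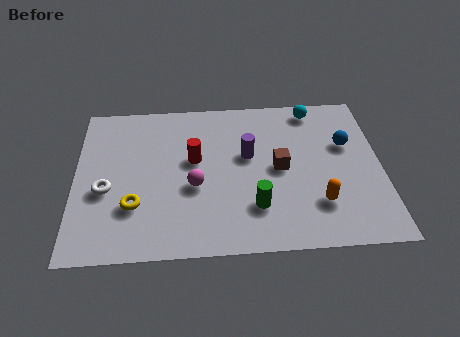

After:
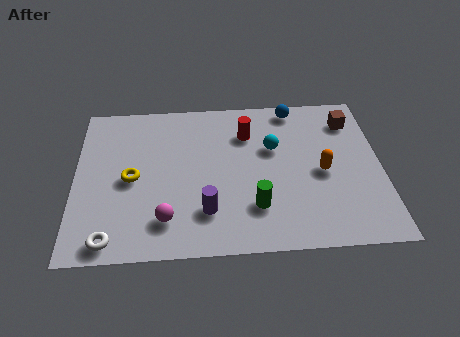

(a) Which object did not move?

the green cylinder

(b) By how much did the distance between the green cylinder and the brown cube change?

+3.3

They were about 2.0 units apart before and 5.3 after — 3.3 units further apart.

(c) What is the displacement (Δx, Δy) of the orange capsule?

(0.2, 1.5)

From the two frames, the orange capsule sits at roughly (8.5, 2.0) before and (8.7, 3.5) after.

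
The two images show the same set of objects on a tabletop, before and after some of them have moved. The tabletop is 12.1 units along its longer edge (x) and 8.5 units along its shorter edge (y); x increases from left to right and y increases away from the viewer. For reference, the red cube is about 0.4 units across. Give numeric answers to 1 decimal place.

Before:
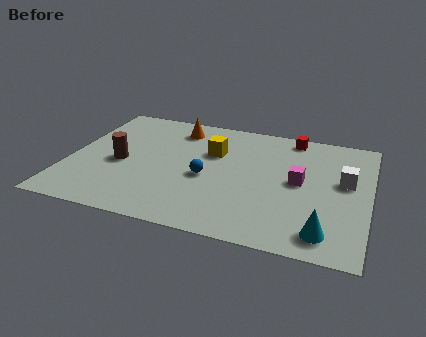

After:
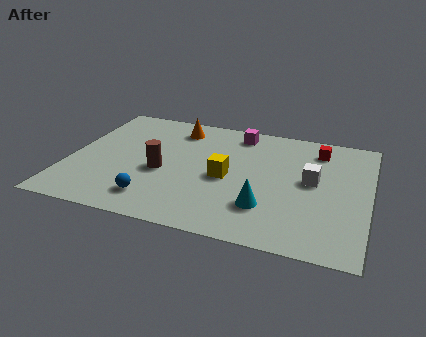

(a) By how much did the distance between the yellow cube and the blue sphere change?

+1.6

The distance was about 1.9 in the first image and 3.5 in the second, so they moved 1.6 units further apart.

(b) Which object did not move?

the orange cone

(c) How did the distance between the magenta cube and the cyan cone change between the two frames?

+1.9

Before: roughly 3.3 units apart; after: 5.2. That's 1.9 units further apart.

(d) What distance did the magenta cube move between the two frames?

4.0

The magenta cube was near (9.3, 4.4) before and (6.6, 7.3) after, so it travelled √(2.7² + 2.9²) ≈ 4.0 units.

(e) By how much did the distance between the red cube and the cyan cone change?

-1.6

They were about 6.5 units apart before and 4.9 after — 1.6 units closer together.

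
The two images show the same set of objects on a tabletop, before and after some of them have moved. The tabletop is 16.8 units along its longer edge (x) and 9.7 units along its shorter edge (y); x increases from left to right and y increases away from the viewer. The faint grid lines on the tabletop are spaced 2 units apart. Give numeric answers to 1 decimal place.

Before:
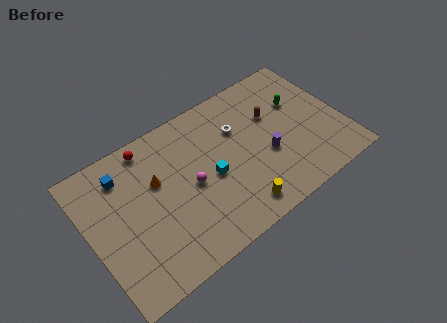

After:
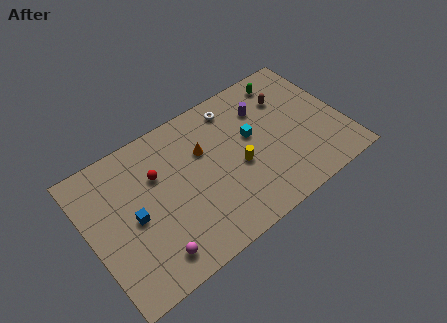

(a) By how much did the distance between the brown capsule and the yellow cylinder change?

-1.1

They were about 6.0 units apart before and 4.9 after — 1.1 units closer together.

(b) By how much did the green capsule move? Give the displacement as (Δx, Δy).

(-0.5, 2.0)

From the two frames, the green capsule sits at roughly (14.3, 6.3) before and (13.8, 8.3) after.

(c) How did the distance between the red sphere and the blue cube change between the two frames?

+0.6

The distance was about 2.1 in the first image and 2.7 in the second, so they moved 0.6 units further apart.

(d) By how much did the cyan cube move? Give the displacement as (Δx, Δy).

(3.0, 1.2)

From the two frames, the cyan cube sits at roughly (7.9, 4.4) before and (10.9, 5.6) after.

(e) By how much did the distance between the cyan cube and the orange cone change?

-0.5

Before: roughly 3.7 units apart; after: 3.2. That's 0.5 units closer together.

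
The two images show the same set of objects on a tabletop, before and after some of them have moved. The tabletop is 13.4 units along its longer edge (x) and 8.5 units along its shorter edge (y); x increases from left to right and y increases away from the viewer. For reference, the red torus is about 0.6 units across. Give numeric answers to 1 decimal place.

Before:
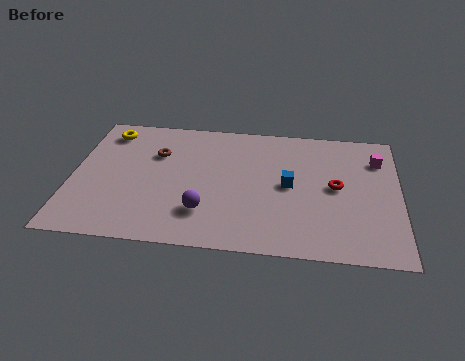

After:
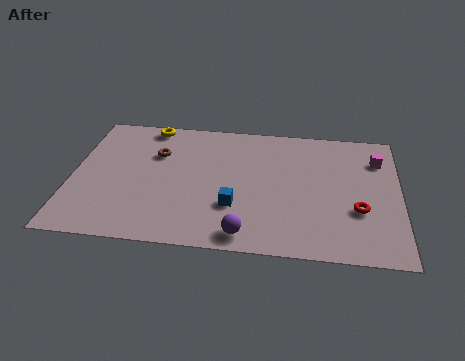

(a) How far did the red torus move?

1.7

The red torus was near (10.8, 4.4) before and (11.7, 3.0) after, so it travelled √(0.9² + 1.4²) ≈ 1.7 units.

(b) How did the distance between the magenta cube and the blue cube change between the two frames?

+2.7

Before: roughly 4.2 units apart; after: 6.9. That's 2.7 units further apart.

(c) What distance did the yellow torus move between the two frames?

1.8

The yellow torus moved from about (1.3, 7.1) to (3.0, 7.7), a distance of √(1.7² + 0.6²) ≈ 1.8.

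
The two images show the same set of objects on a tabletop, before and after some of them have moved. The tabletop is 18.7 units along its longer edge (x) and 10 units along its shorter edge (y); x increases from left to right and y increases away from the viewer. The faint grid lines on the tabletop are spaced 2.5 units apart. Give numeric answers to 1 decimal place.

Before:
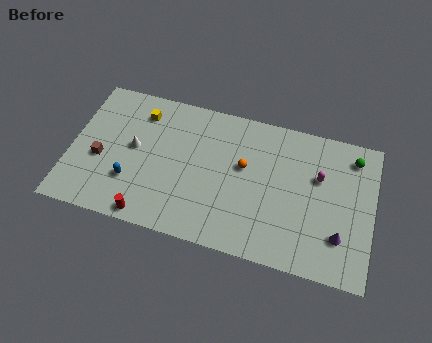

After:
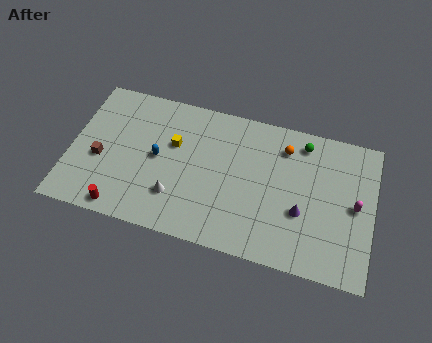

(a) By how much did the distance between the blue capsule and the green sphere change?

-5.0

The distance was about 14.4 in the first image and 9.4 in the second, so they moved 5.0 units closer together.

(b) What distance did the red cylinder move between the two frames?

1.7

The red cylinder was near (5.2, 0.9) before and (3.5, 1.0) after, so it travelled √(1.7² + 0.1²) ≈ 1.7 units.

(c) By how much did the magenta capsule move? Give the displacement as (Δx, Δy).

(2.3, -1.4)

The magenta capsule was at about (15.3, 6.4) and moved to about (17.6, 5.0).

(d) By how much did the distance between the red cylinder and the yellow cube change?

-1.2

Before: roughly 7.2 units apart; after: 6.0. That's 1.2 units closer together.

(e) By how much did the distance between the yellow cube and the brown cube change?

+0.4

They were about 4.5 units apart before and 4.9 after — 0.4 units further apart.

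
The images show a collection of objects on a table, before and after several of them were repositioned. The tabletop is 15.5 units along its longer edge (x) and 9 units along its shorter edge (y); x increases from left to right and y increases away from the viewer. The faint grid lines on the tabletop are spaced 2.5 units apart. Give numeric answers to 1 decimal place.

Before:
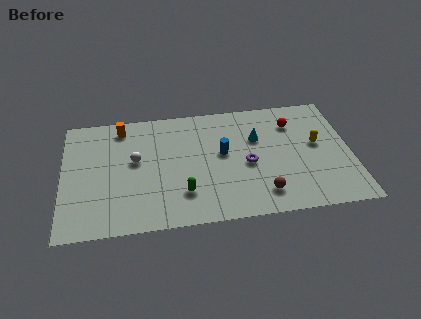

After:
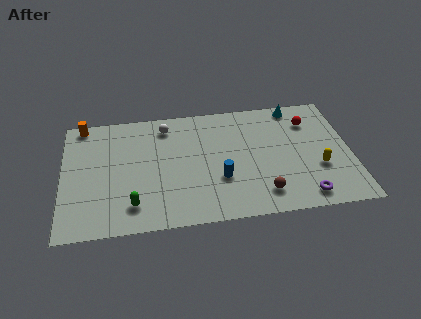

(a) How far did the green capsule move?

2.7

The green capsule was near (6.4, 2.3) before and (3.7, 1.8) after, so it travelled √(2.7² + 0.5²) ≈ 2.7 units.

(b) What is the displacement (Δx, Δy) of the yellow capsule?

(0.0, -1.8)

The yellow capsule was at about (13.7, 5.0) and moved to about (13.7, 3.2).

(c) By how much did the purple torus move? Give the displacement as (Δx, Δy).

(2.9, -2.8)

The purple torus was at about (9.9, 4.0) and moved to about (12.8, 1.2).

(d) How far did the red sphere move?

0.9

The red sphere was near (12.5, 6.8) before and (13.4, 6.8) after, so it travelled √(0.9² + 0.0²) ≈ 0.9 units.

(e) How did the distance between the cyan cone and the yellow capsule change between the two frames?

+1.7

The distance was about 3.3 in the first image and 5.0 in the second, so they moved 1.7 units further apart.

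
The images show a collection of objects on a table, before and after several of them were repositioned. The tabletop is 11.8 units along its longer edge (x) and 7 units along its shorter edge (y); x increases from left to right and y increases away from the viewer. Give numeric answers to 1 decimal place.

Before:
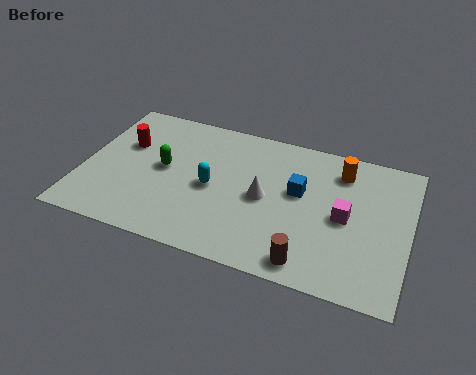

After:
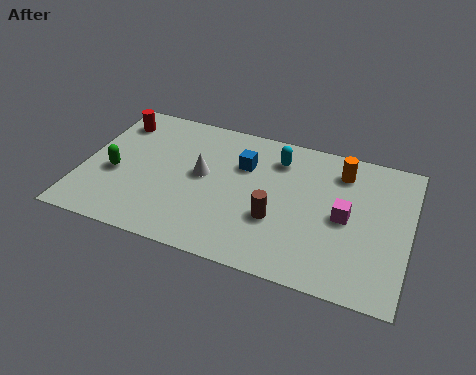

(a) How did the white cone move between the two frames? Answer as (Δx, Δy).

(-2.3, 0.4)

From the two frames, the white cone sits at roughly (6.6, 3.4) before and (4.3, 3.8) after.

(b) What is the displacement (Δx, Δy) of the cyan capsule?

(2.2, 2.2)

From the two frames, the cyan capsule sits at roughly (4.7, 3.3) before and (6.9, 5.5) after.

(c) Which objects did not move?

the orange cylinder and the magenta cube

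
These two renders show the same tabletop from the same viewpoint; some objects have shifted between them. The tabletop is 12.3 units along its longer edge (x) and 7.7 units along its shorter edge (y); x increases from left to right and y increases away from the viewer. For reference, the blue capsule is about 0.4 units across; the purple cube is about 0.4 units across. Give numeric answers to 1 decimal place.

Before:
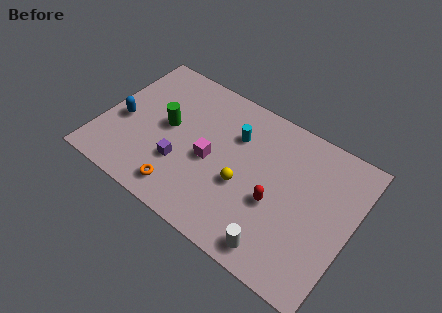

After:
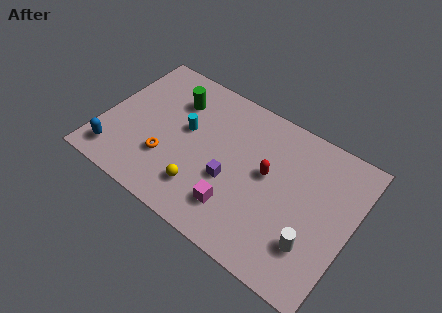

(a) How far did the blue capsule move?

2.0

From (1.0, 3.3) to (1.0, 1.3), the blue capsule covered √(0.0² + 2.0²) ≈ 2.0 units.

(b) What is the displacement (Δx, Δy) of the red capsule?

(-0.6, 1.2)

The red capsule was at about (8.7, 3.1) and moved to about (8.1, 4.3).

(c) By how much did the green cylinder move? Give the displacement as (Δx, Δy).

(0.1, 1.6)

The green cylinder started near (3.1, 4.1) and ended near (3.2, 5.7).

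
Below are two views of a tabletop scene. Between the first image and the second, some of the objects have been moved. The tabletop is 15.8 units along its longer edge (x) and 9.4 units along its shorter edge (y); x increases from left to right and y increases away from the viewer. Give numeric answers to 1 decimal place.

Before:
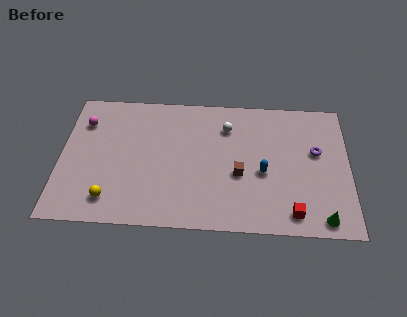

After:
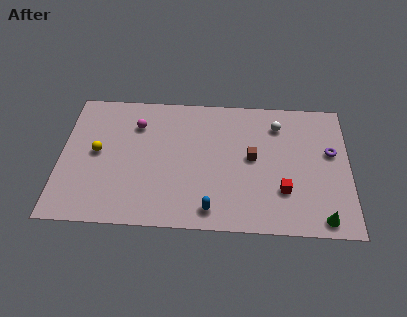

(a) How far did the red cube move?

1.6

The red cube was near (12.7, 1.3) before and (12.2, 2.8) after, so it travelled √(0.5² + 1.5²) ≈ 1.6 units.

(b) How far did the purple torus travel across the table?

0.8

The purple torus was near (14.0, 5.6) before and (14.8, 5.6) after, so it travelled √(0.8² + 0.0²) ≈ 0.8 units.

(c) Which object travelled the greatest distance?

the blue capsule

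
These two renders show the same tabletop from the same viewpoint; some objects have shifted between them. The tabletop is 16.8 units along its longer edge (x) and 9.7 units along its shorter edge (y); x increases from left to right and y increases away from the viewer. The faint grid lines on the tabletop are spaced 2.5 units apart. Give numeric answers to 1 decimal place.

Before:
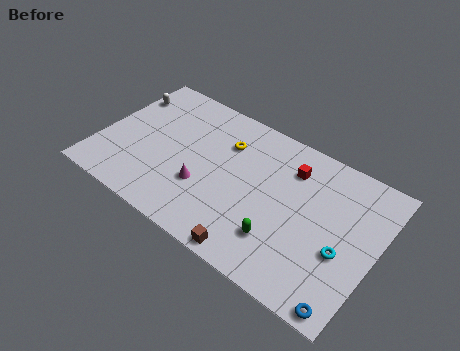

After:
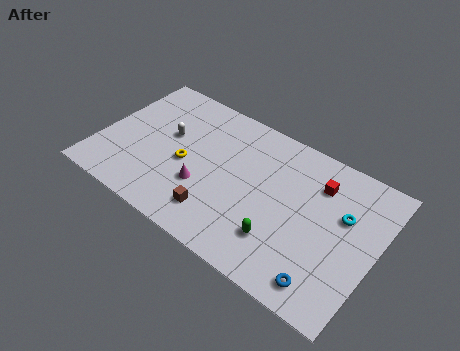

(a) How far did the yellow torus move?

3.4

The yellow torus moved from about (7.3, 7.0) to (5.3, 4.3), a distance of √(2.0² + 2.7²) ≈ 3.4.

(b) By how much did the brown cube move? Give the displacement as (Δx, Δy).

(-2.5, 1.2)

The brown cube was at about (10.2, 0.8) and moved to about (7.7, 2.0).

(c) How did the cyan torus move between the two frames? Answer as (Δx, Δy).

(-0.3, 2.3)

The cyan torus started near (15.0, 3.8) and ended near (14.7, 6.1).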